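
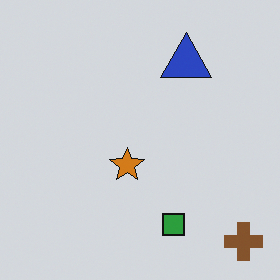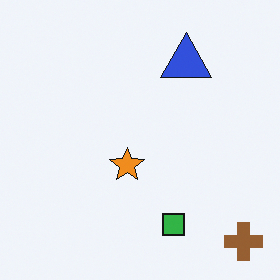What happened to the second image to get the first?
It was slightly darkened.

Every pixel — background and shapes alike — is uniformly darkened.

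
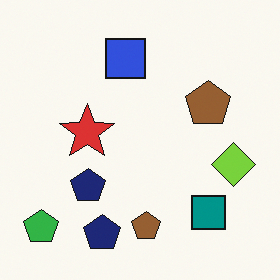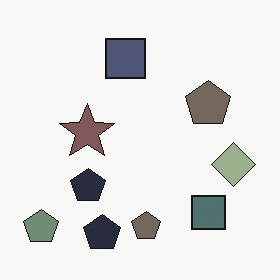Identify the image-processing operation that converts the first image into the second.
The transformation is: made much more muted (saturation change).

All colors are more muted and greyish — a global saturation change.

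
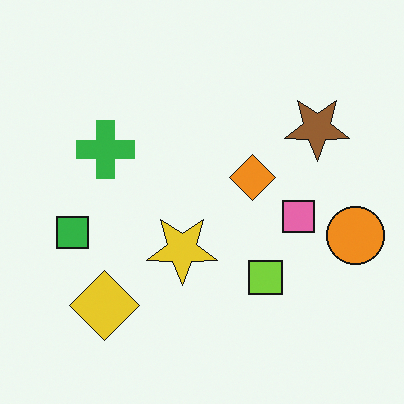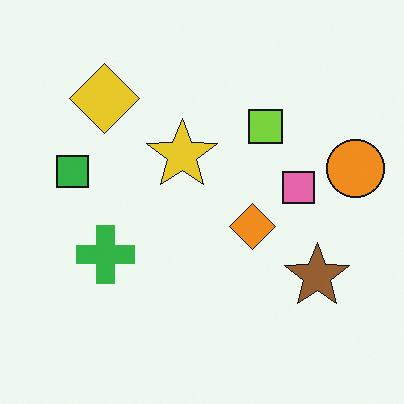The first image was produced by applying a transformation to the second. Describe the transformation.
The image was flipped vertically (top ↔ bottom).

The yellow diamond is in the top-left of the second image and the bottom-left of the first — shapes on opposite sides of the horizontal midline have swapped in a mirror flip.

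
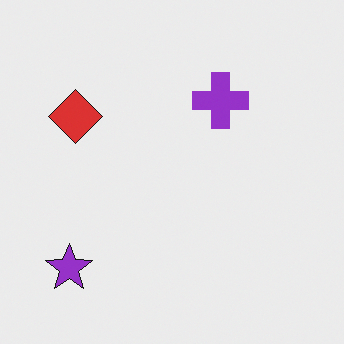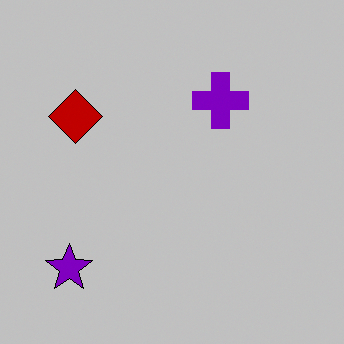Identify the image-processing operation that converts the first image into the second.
The transformation is: heavily posterized to just a handful of flat colors.

Each flat color has snapped to a coarser quantized level — most visibly, the near-white background has dropped to a flat grey.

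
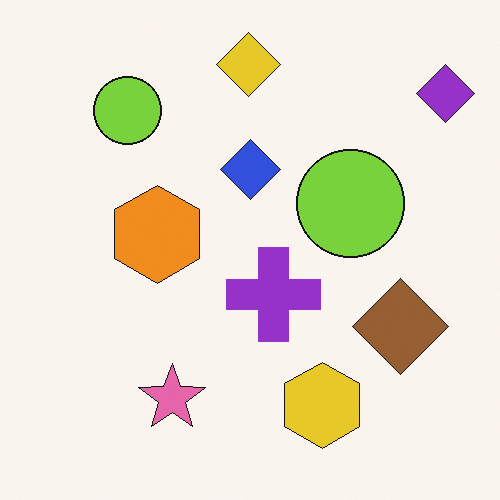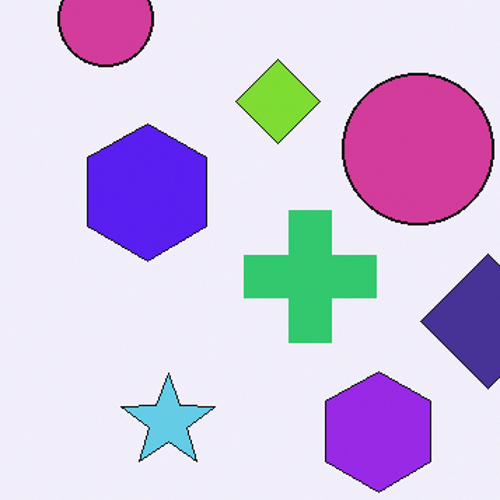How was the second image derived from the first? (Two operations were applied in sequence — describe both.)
This is the original image hue-shifted by a large amount, then cropped to a modestly smaller region and rescaled.

Every shape's color has rotated by the same amount around the hue wheel — a uniform hue shift. The visible shapes are larger and the field of view is narrower; shapes near the original edges may be partly or wholly outside the frame — a crop-and-rescale.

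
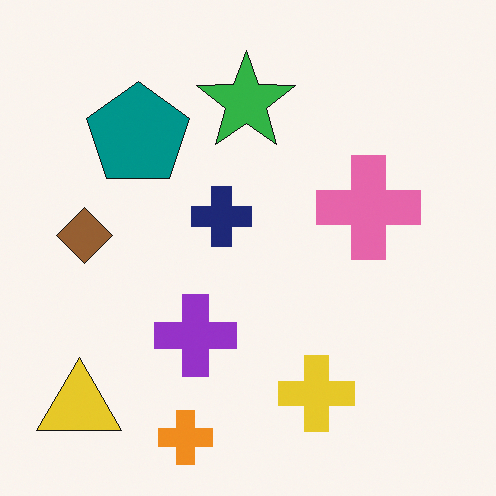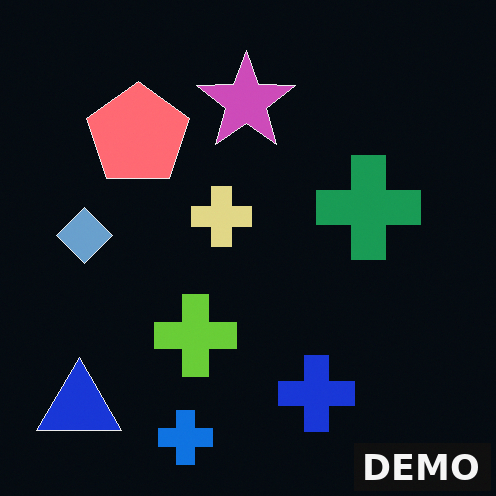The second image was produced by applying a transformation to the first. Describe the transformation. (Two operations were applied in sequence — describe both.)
This is the original image color-inverted (negative), then watermarked with the text "DEMO" in the lower-right corner.

The light background has become dark and every shape's color is its complement — a photographic negative. A dark label reading "DEMO" appears in the lower-right corner.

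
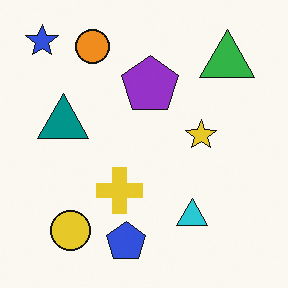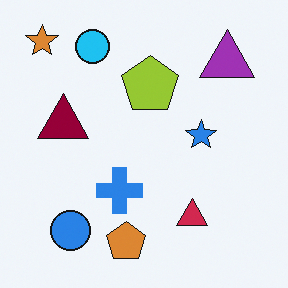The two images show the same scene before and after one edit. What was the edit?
This is the original image hue-shifted by a large amount.

Every shape's color has rotated by the same amount around the hue wheel — a uniform hue shift.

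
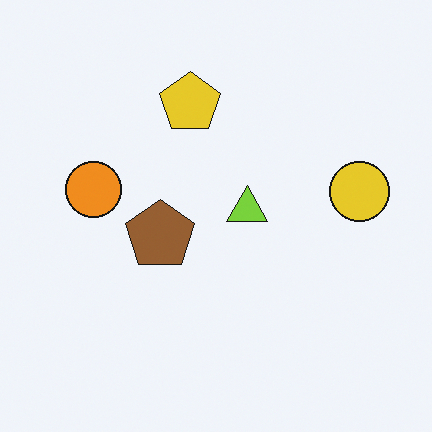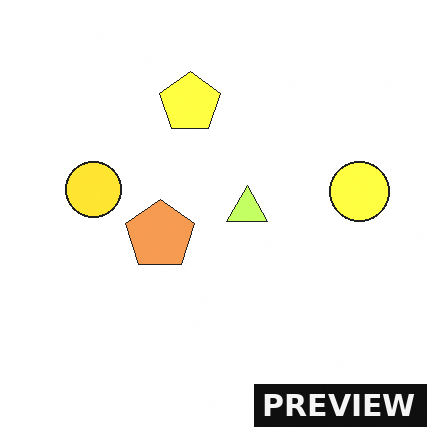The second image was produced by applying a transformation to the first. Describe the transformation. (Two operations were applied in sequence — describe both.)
Brightened a lot, then watermarked with the text "PREVIEW" in the lower-right corner.

Every pixel — background and shapes alike — is uniformly brightened. A dark label reading "PREVIEW" appears in the lower-right corner.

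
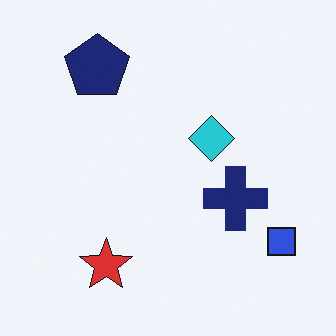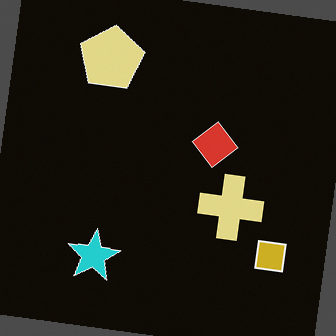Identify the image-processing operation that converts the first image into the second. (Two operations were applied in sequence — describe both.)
The image was rotated clockwise by a small amount, then color-inverted (negative).

Every shape is tilted by the same angle and the image corners show triangular fill wedges — a whole-image rotation by a non-right angle. The light background has become dark and every shape's color is its complement — a photographic negative.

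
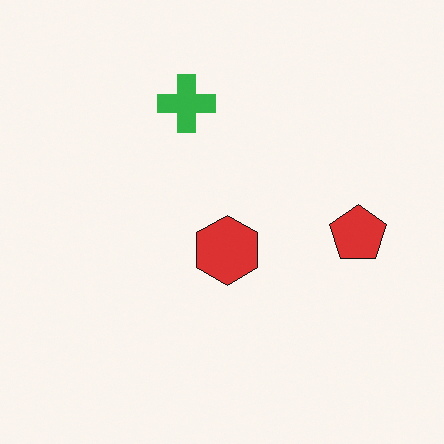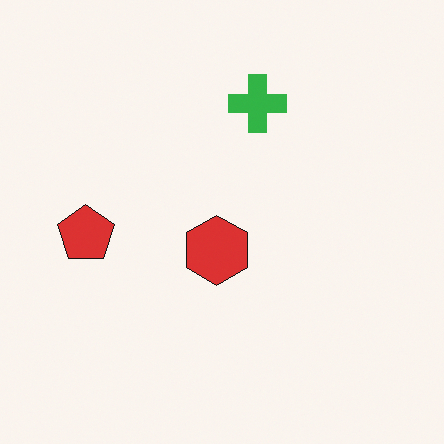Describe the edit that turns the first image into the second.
The second image is the first flipped horizontally (left ↔ right).

The red pentagon is in the right of the first image and the left of the second — shapes on opposite sides of the vertical midline have swapped in a mirror flip.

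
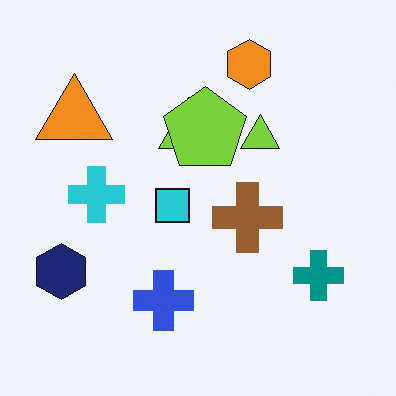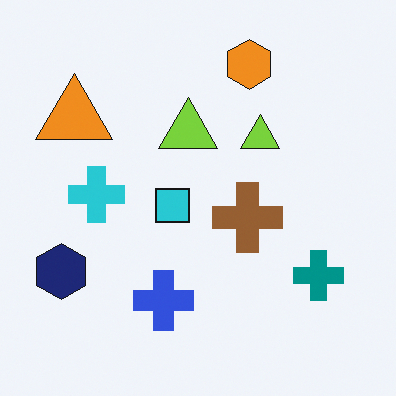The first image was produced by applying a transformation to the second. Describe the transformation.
This is the original image overlaid with an additional lime pentagon.

A lime pentagon appears in the first image that is absent from the second.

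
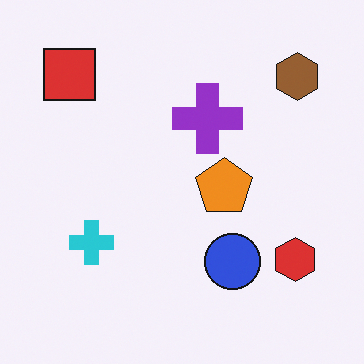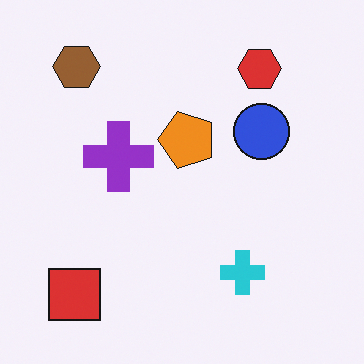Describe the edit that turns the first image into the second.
The image was rotated 90° counter-clockwise.

The brown hexagon sits in the top-right of the first image and the top-left of the second — consistent with a whole-image 90° counter-clockwise rotation.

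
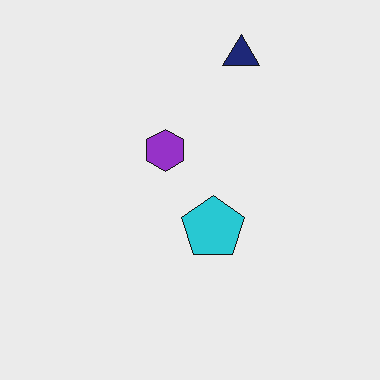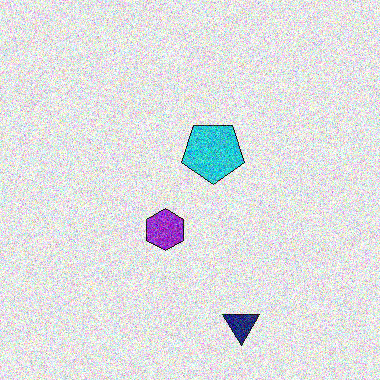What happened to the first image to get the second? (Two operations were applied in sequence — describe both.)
The transformation is: flipped vertically (top ↔ bottom), then degraded with strong gaussian noise.

The navy triangle is in the top of the first image and the bottom of the second — shapes on opposite sides of the horizontal midline have swapped in a mirror flip. Random speckle covers the whole image, including the flat background.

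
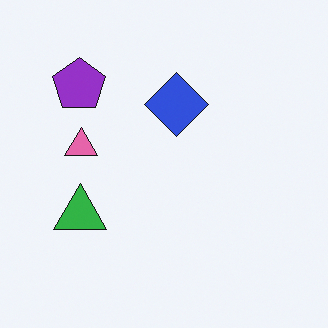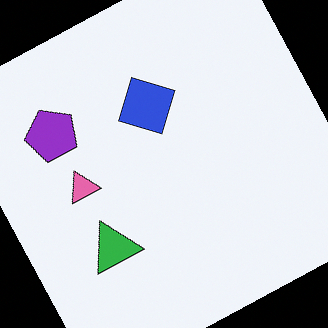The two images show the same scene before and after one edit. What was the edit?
This is the original image rotated counter-clockwise by a clearly visible amount.

Every shape is tilted by the same angle and the image corners show triangular fill wedges — a whole-image rotation by a non-right angle.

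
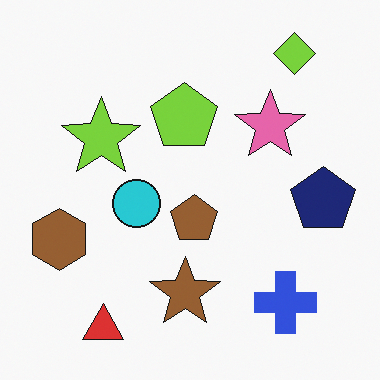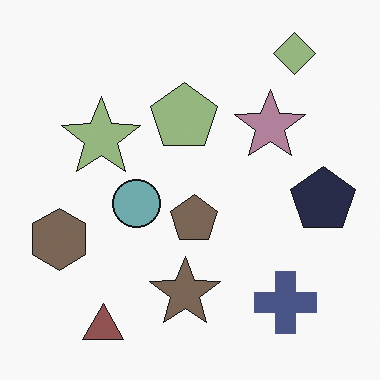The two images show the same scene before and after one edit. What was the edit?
Heavily desaturated.

All colors are more muted and greyish — a global saturation change.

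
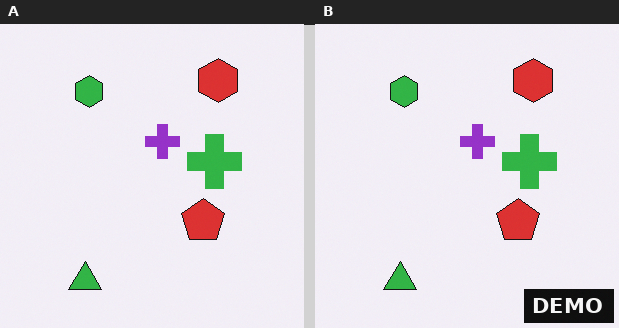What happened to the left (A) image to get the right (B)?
The transformation is: watermarked with the text "DEMO" in the lower-right corner.

A dark label reading "DEMO" appears in the lower-right corner.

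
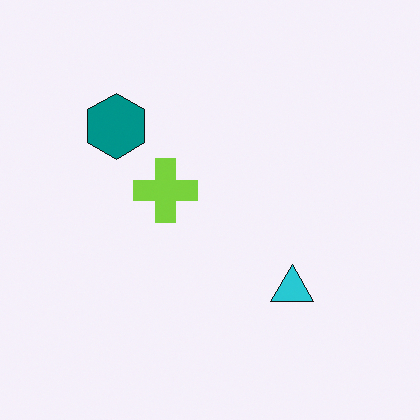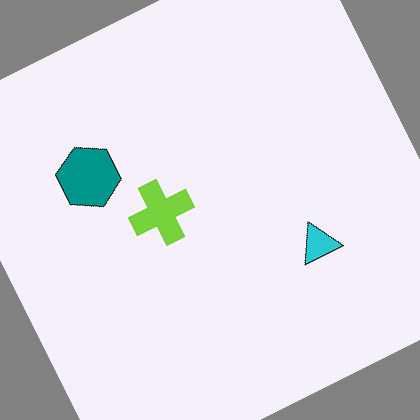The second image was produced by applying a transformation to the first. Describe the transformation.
It was rotated counter-clockwise by a clearly visible amount.

Every shape is tilted by the same angle and the image corners show triangular fill wedges — a whole-image rotation by a non-right angle.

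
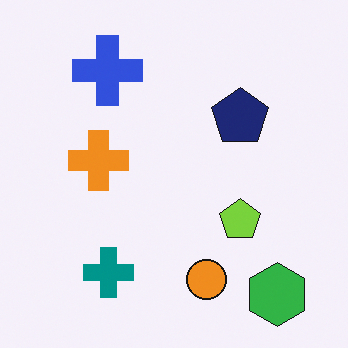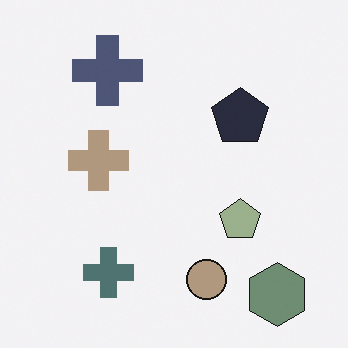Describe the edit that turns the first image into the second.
It was heavily desaturated.

All colors are more muted and greyish — a global saturation change.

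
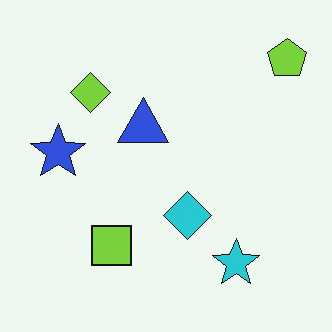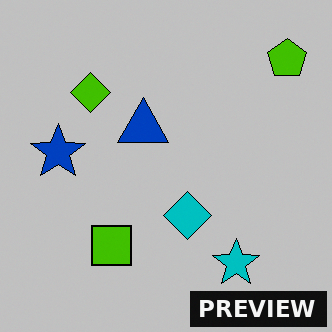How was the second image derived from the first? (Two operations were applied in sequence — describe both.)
The image was heavily posterized to just a handful of flat colors, then watermarked with the text "PREVIEW" in the lower-right corner.

Each flat color has snapped to a coarser quantized level — most visibly, the near-white background has dropped to a flat grey. A dark label reading "PREVIEW" appears in the lower-right corner.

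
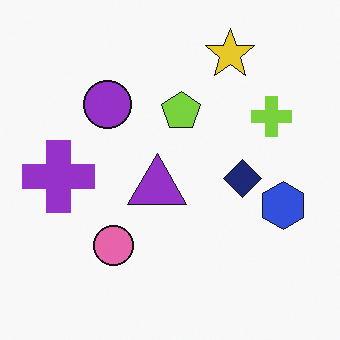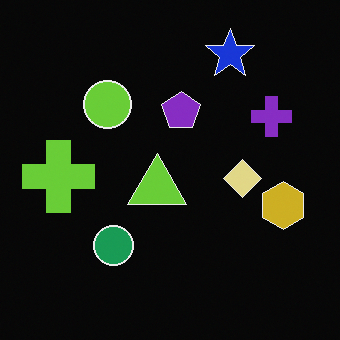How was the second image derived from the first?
The image was color-inverted (negative).

The light background has become dark and every shape's color is its complement — a photographic negative.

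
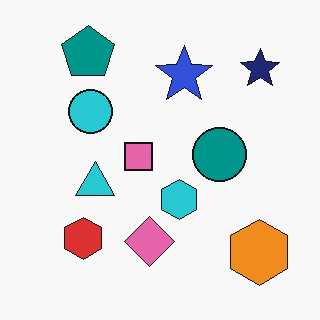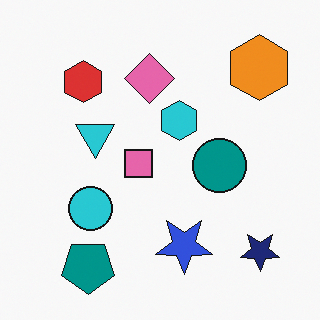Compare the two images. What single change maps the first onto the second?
The transformation is: flipped vertically (top ↔ bottom).

The teal pentagon is in the top-left of the first image and the bottom-left of the second — shapes on opposite sides of the horizontal midline have swapped in a mirror flip.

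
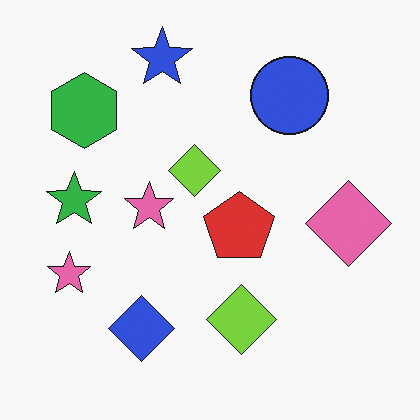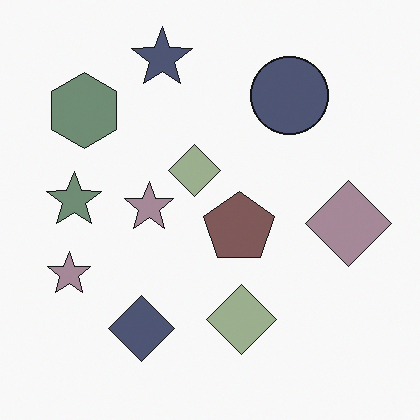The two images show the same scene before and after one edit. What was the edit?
The second image is the first made much more muted (saturation change).

All colors are more muted and greyish — a global saturation change.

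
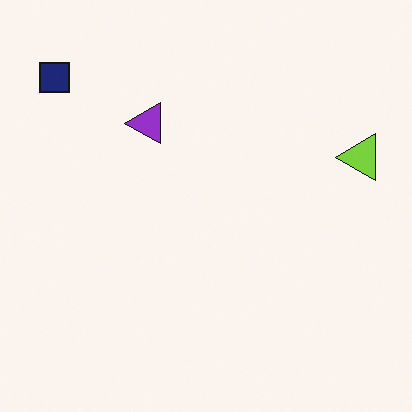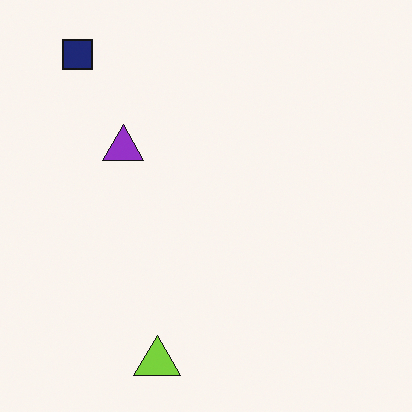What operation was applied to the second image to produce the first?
This is the original image transposed (reflected across the top-left ↔ bottom-right diagonal).

Shapes have swapped their row and column positions — what was in the top-right is now in the bottom-left — a diagonal reflection.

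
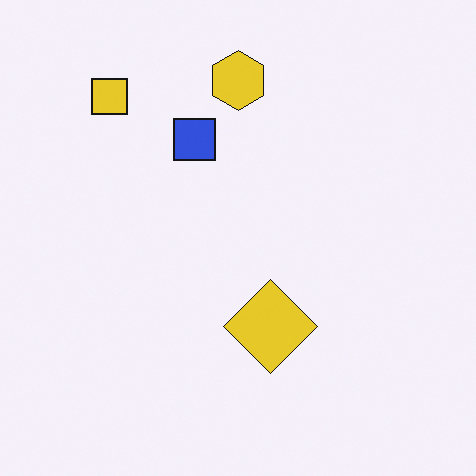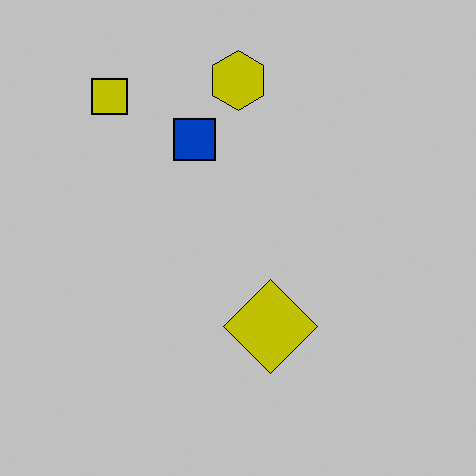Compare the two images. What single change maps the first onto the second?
The image was heavily posterized to just a handful of flat colors.

Each flat color has snapped to a coarser quantized level — most visibly, the near-white background has dropped to a flat grey.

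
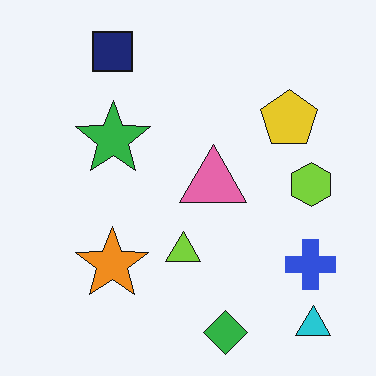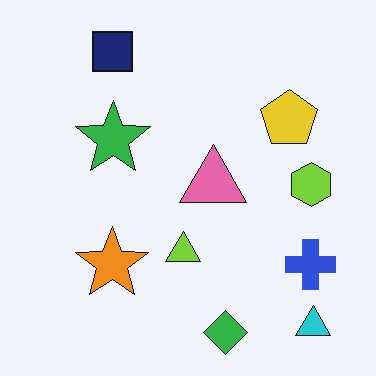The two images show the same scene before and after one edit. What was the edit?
JPEG-compressed with visible artifacts.

Blocky 8×8 compression artifacts appear around shape edges and the flat background shows ringing — characteristic JPEG degradation.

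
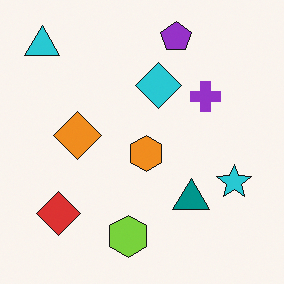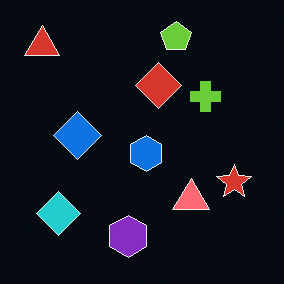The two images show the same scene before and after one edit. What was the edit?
It was color-inverted (negative).

The light background has become dark and every shape's color is its complement — a photographic negative.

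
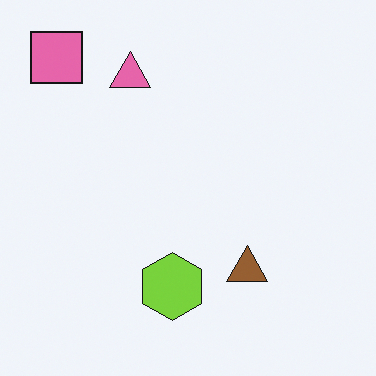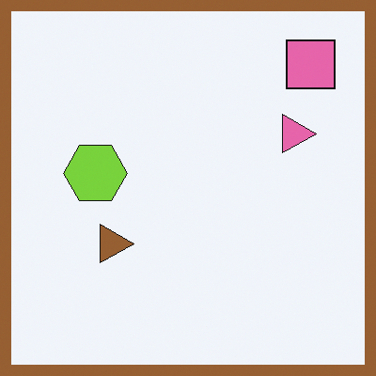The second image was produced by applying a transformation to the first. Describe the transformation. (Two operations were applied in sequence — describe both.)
The second image is the first rotated 90° clockwise, then framed with a brown border.

The pink square sits in the top-left of the first image and the top-right of the second — consistent with a whole-image 90° clockwise rotation. A solid brown frame runs around the edge of the second image, with the content slightly shrunk inside it.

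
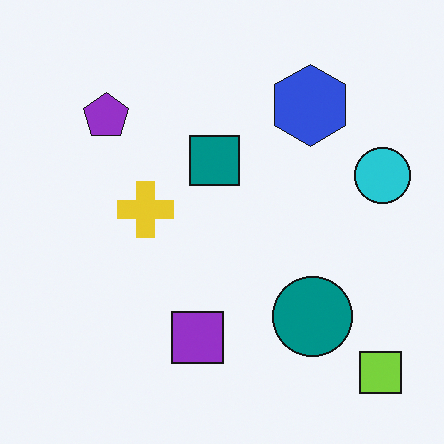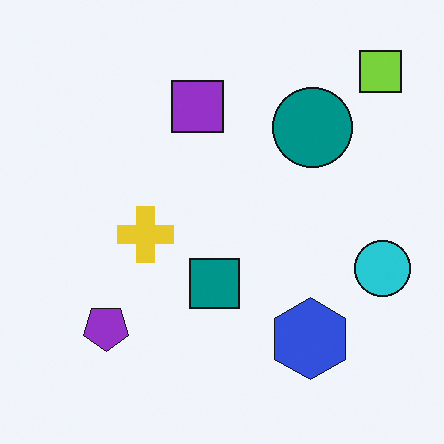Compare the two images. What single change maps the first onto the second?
The transformation is: flipped vertically (top ↔ bottom).

The lime square is in the bottom-right of the first image and the top-right of the second — shapes on opposite sides of the horizontal midline have swapped in a mirror flip.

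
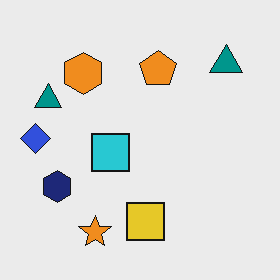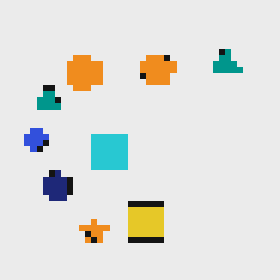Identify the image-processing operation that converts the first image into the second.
The second image is the first moderately pixelated.

Shapes are reduced to large square blocks; fine edges and outlines are lost — a downscale-then-upscale (mosaic) effect.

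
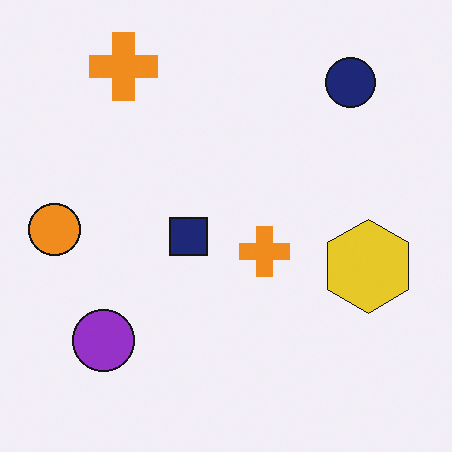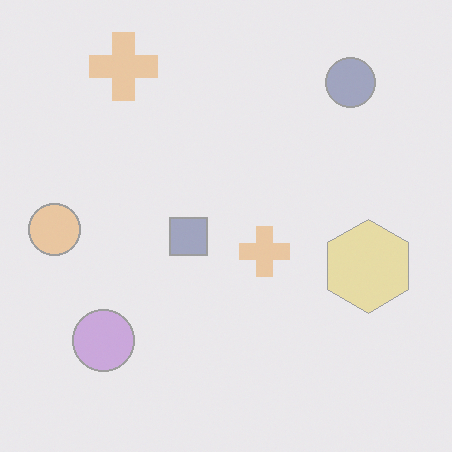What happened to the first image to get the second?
The second image is the first washed out (contrast reduced).

Tones are pushed toward mid-grey across the whole image — a global contrast change.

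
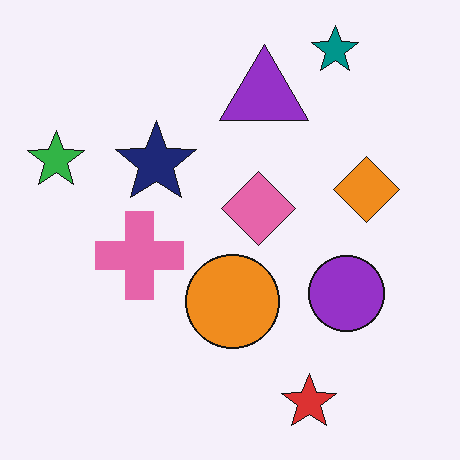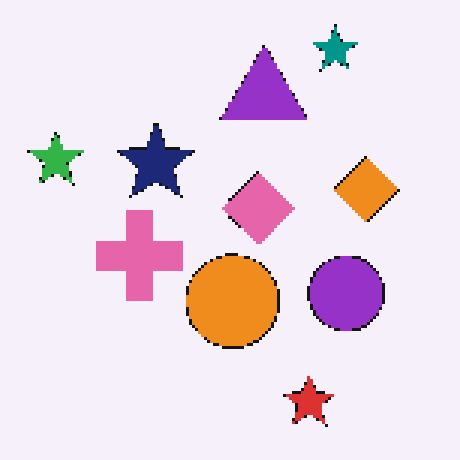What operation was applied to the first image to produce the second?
Lightly pixelated (a mild mosaic effect).

Shapes are reduced to large square blocks; fine edges and outlines are lost — a downscale-then-upscale (mosaic) effect.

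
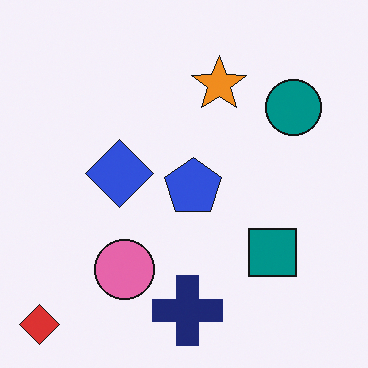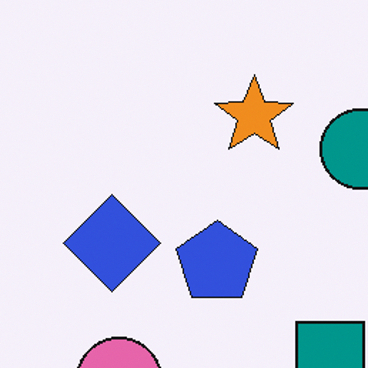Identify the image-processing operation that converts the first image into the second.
It was cropped to a modestly smaller region and rescaled.

The visible shapes are larger and the field of view is narrower; shapes near the original edges may be partly or wholly outside the frame — a crop-and-rescale.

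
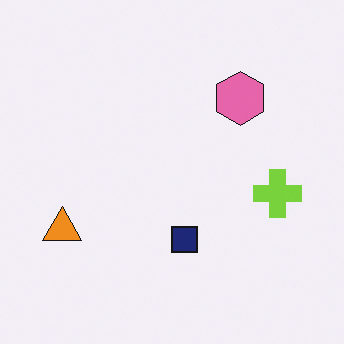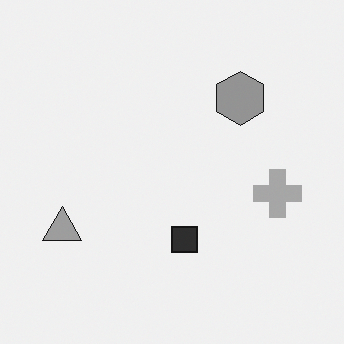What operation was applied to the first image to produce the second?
The image was converted to grayscale.

All color is removed — every shape is now a shade of grey.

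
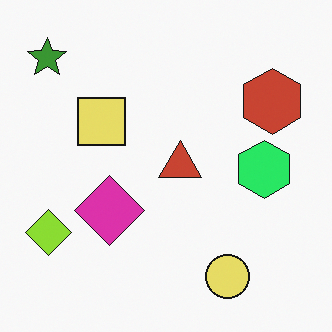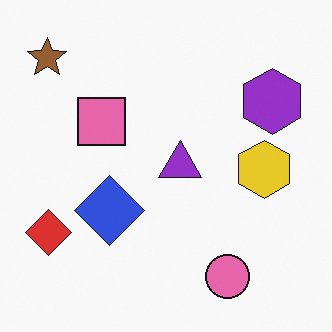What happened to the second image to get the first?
The first image is the second hue-shifted through roughly a third of the color wheel.

Every shape's color has rotated by the same amount around the hue wheel — a uniform hue shift.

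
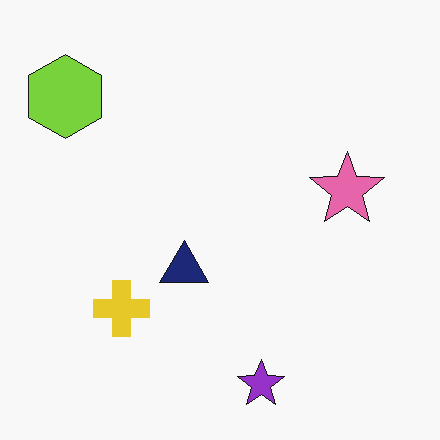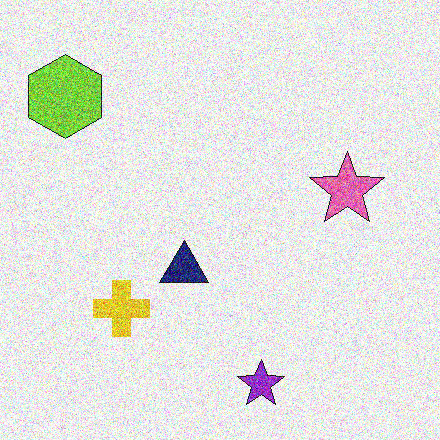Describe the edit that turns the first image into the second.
The transformation is: degraded with a thick layer of grain.

Random speckle covers the whole image, including the flat background.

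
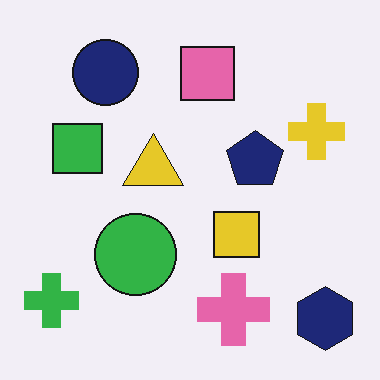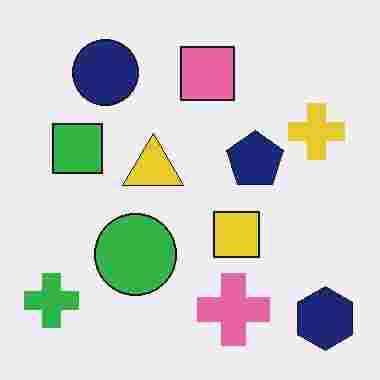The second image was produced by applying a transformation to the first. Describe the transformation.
The image was heavily JPEG-compressed with obvious blocking artifacts.

Blocky 8×8 compression artifacts appear around shape edges and the flat background shows ringing — characteristic JPEG degradation.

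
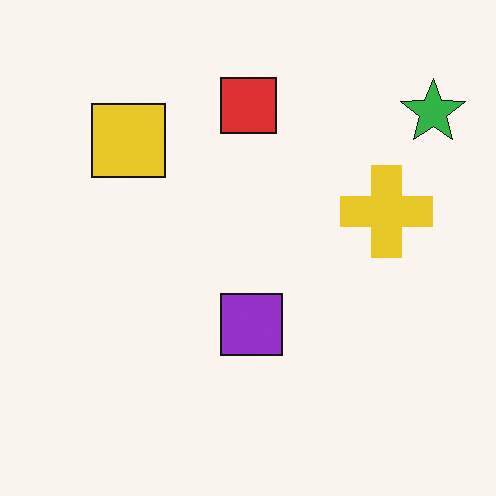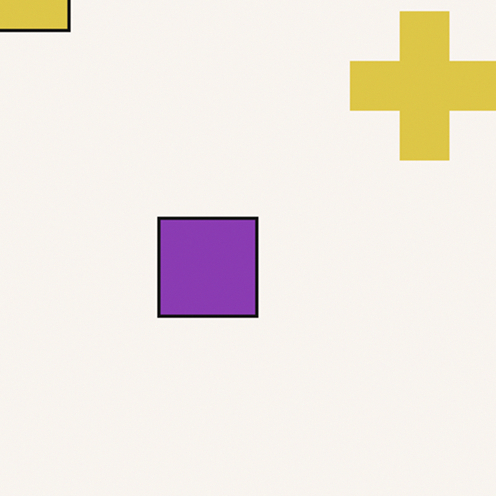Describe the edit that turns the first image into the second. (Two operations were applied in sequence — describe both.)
This is the original image cropped slightly and scaled back up, then slightly desaturated.

The visible shapes are larger and the field of view is narrower; shapes near the original edges may be partly or wholly outside the frame — a crop-and-rescale. All colors are more muted and greyish — a global saturation change.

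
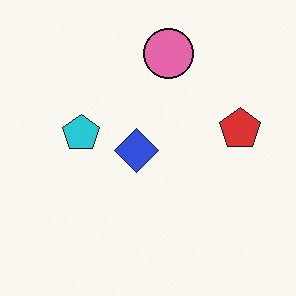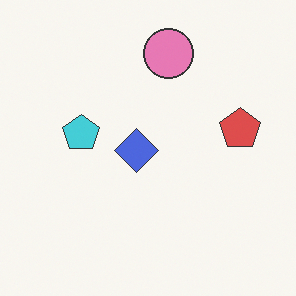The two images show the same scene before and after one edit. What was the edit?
Given slightly reduced contrast.

Tones are pushed toward mid-grey across the whole image — a global contrast change.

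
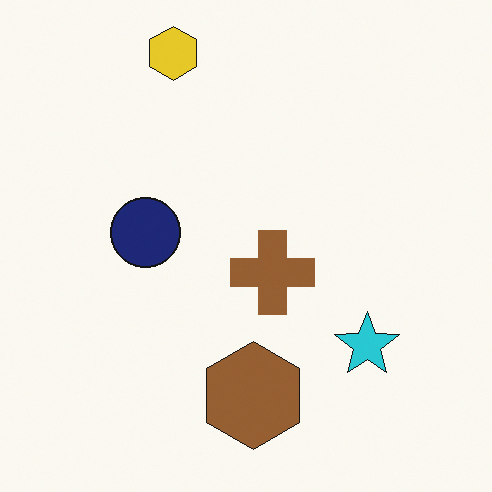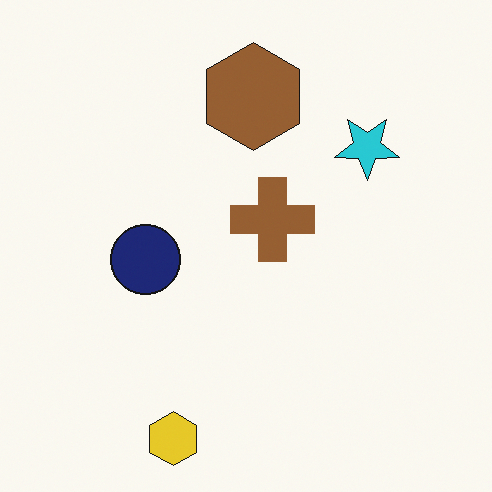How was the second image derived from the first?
This is the original image flipped vertically (top ↔ bottom).

The yellow hexagon is in the top of the first image and the bottom of the second — shapes on opposite sides of the horizontal midline have swapped in a mirror flip.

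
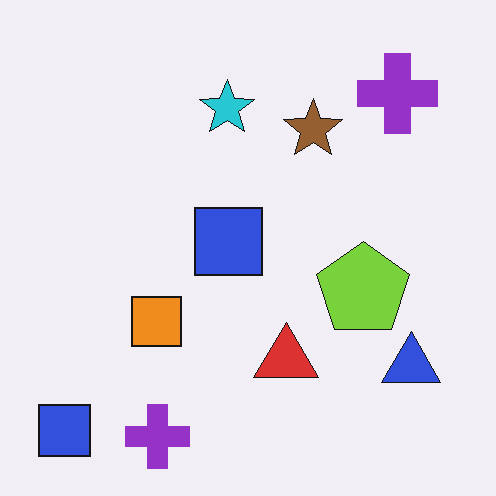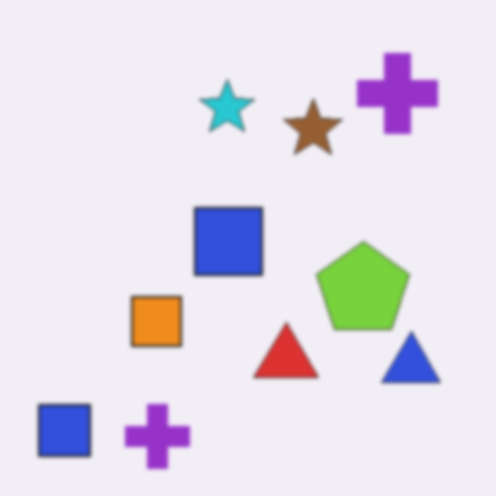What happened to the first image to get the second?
The second image is the first lightly blurred.

Shape edges and outlines are uniformly softened across the whole image.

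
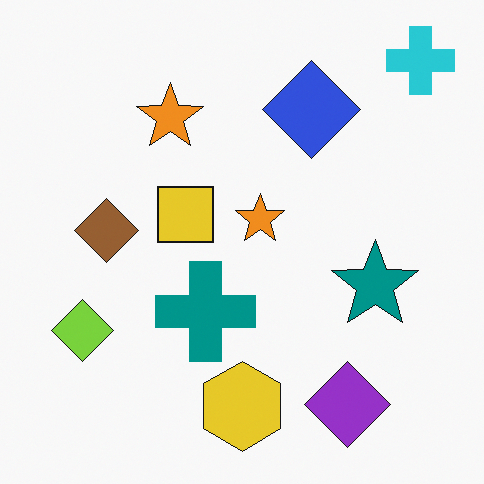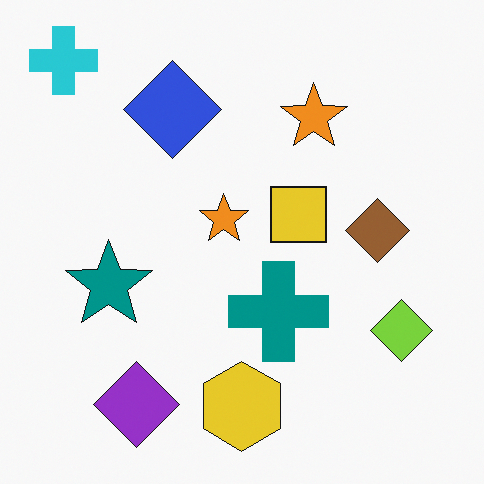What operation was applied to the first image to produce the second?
This is the original image flipped horizontally (left ↔ right).

The cyan cross is in the top-right of the first image and the top-left of the second — shapes on opposite sides of the vertical midline have swapped in a mirror flip.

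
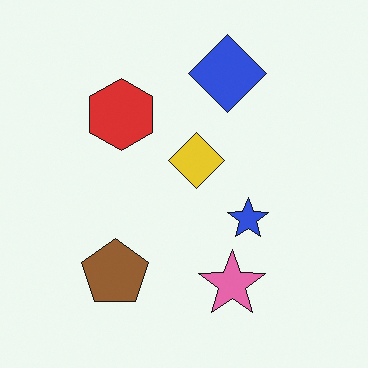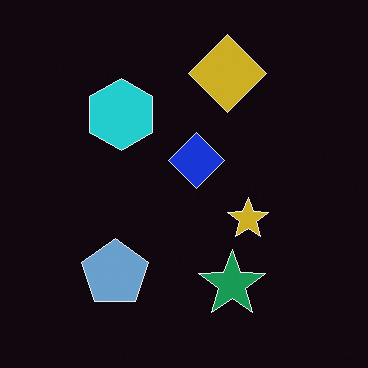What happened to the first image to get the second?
The image was color-inverted (negative).

The light background has become dark and every shape's color is its complement — a photographic negative.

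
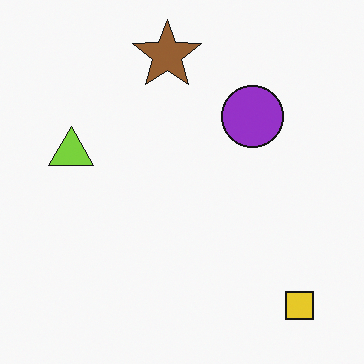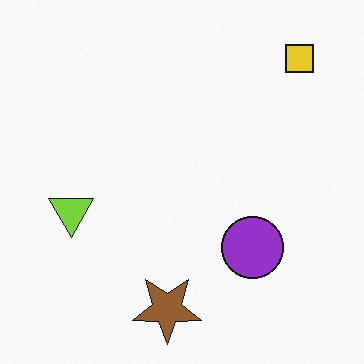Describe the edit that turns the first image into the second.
The second image is the first flipped vertically (top ↔ bottom).

The brown star is in the top of the first image and the bottom of the second — shapes on opposite sides of the horizontal midline have swapped in a mirror flip.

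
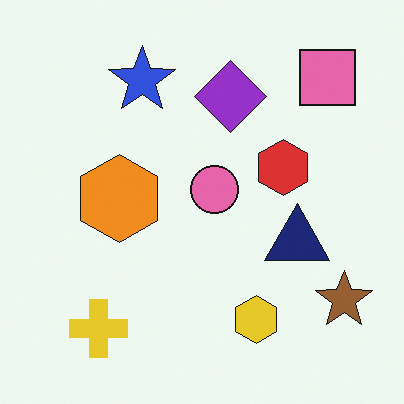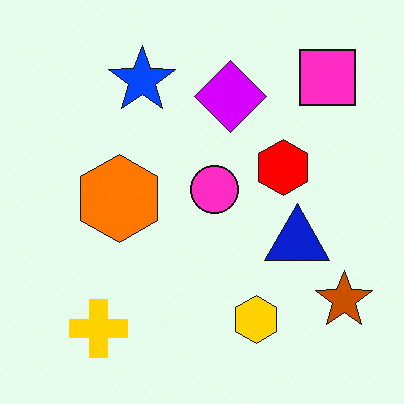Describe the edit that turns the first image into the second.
The image was heavily oversaturated.

All colors are more vivid — a global saturation change.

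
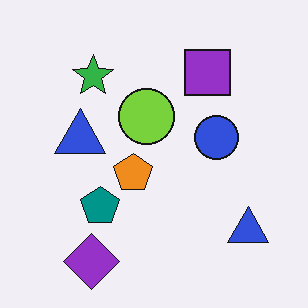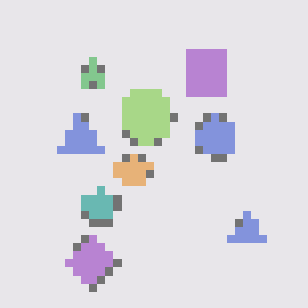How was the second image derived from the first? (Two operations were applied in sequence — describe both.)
The image was washed out (contrast reduced), then moderately pixelated.

Tones are pushed toward mid-grey across the whole image — a global contrast change. Shapes are reduced to large square blocks; fine edges and outlines are lost — a downscale-then-upscale (mosaic) effect.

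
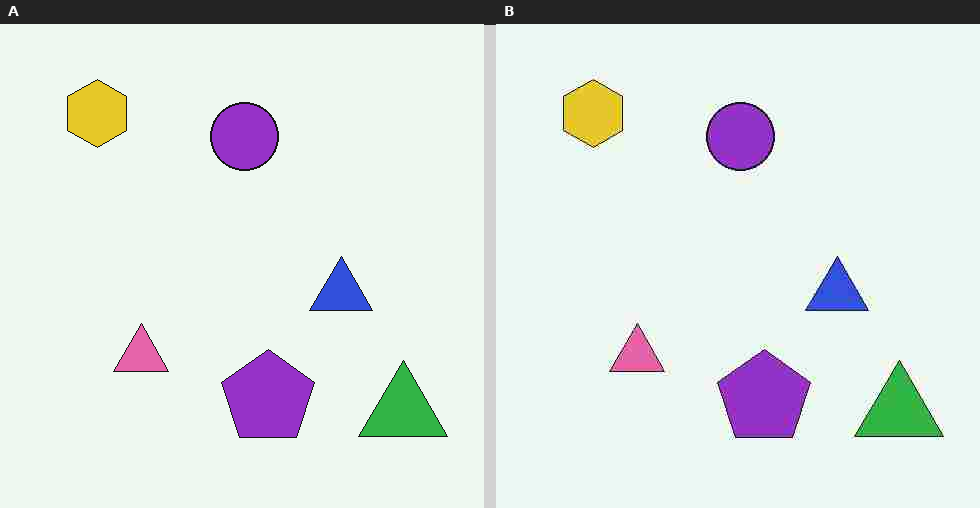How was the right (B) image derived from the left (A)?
Heavily JPEG-compressed with obvious blocking artifacts.

Blocky 8×8 compression artifacts appear around shape edges and the flat background shows ringing — characteristic JPEG degradation.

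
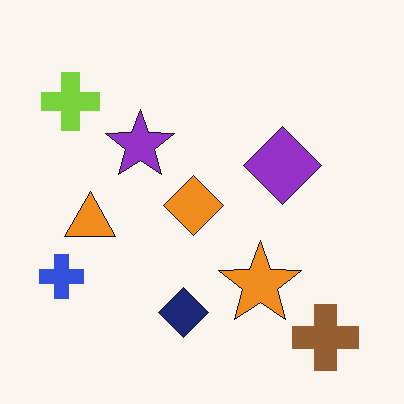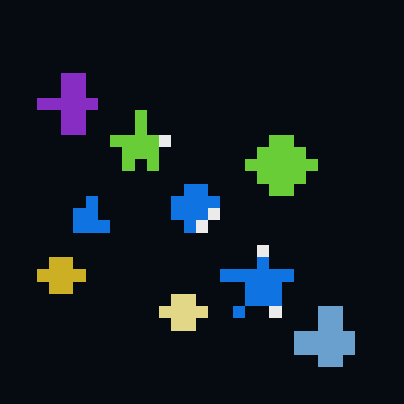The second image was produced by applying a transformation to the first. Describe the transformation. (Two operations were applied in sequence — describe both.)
The second image is the first coarsely pixelated, then color-inverted (negative).

Shapes are reduced to large square blocks; fine edges and outlines are lost — a downscale-then-upscale (mosaic) effect. The light background has become dark and every shape's color is its complement — a photographic negative.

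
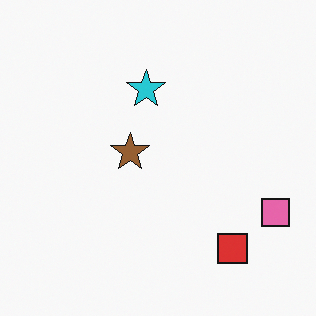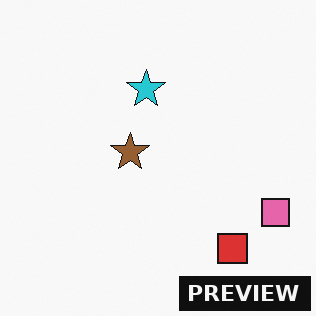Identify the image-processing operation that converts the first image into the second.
The transformation is: watermarked with the text "PREVIEW" in the lower-right corner.

A dark label reading "PREVIEW" appears in the lower-right corner.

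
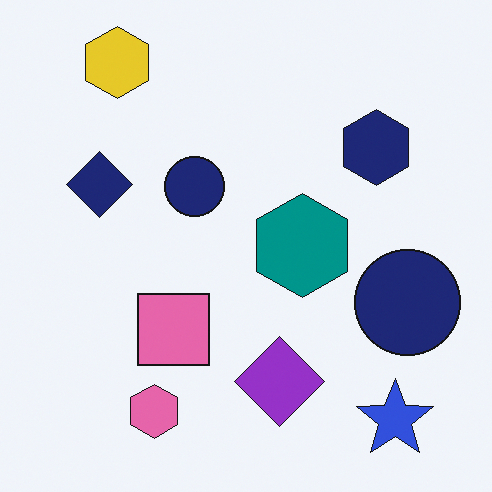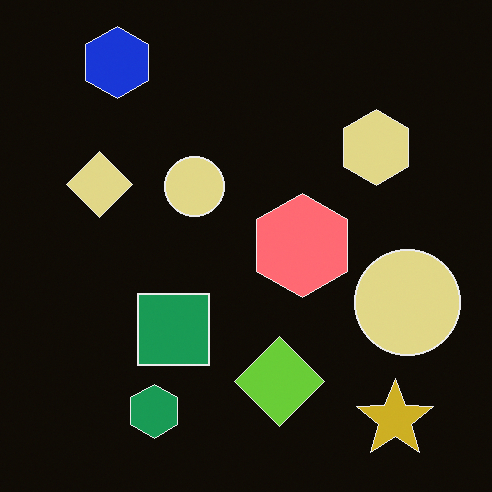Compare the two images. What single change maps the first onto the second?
The second image is the first color-inverted (negative).

The light background has become dark and every shape's color is its complement — a photographic negative.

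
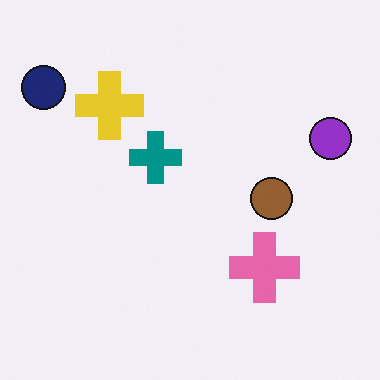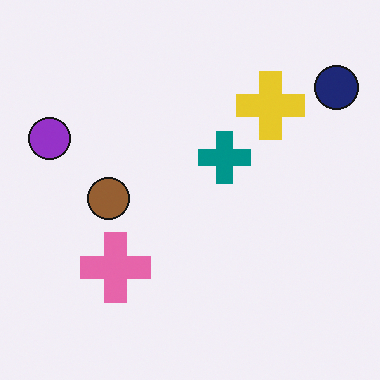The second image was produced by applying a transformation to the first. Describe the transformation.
Flipped horizontally (left ↔ right).

The navy circle is in the top-left of the first image and the top-right of the second — shapes on opposite sides of the vertical midline have swapped in a mirror flip.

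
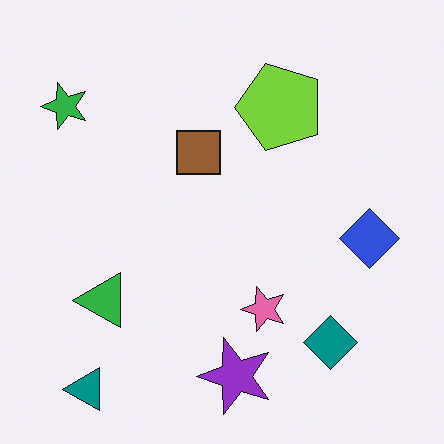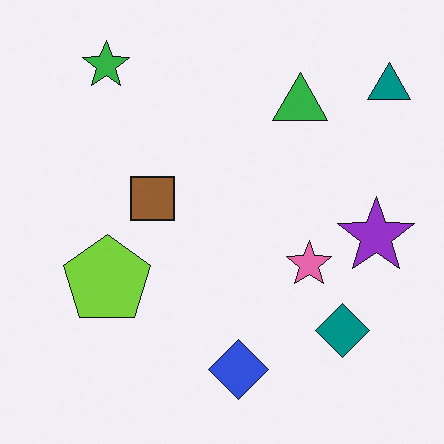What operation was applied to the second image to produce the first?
It was transposed (reflected across the top-left ↔ bottom-right diagonal).

Shapes have swapped their row and column positions — what was in the top-right is now in the bottom-left — a diagonal reflection.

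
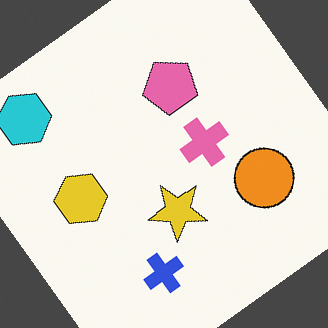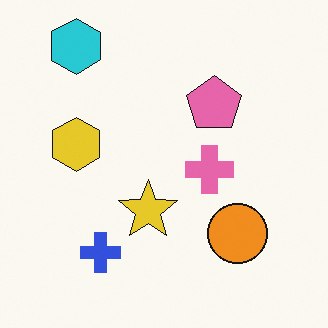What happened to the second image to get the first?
Rotated counter-clockwise by a large amount — several tens of degrees.

Every shape is tilted by the same angle and the image corners show triangular fill wedges — a whole-image rotation by a non-right angle.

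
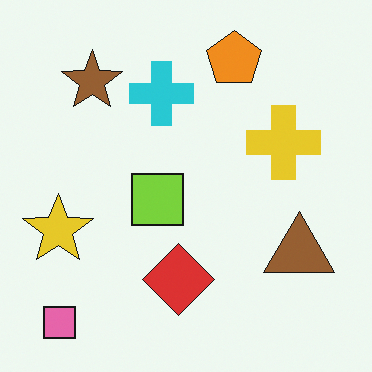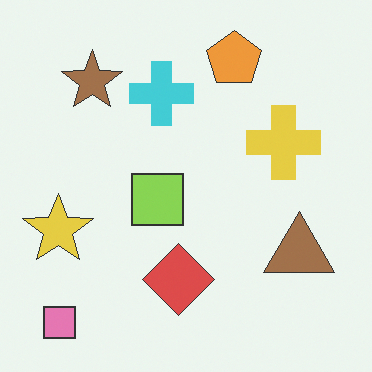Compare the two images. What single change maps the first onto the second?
The image was given slightly reduced contrast.

Tones are pushed toward mid-grey across the whole image — a global contrast change.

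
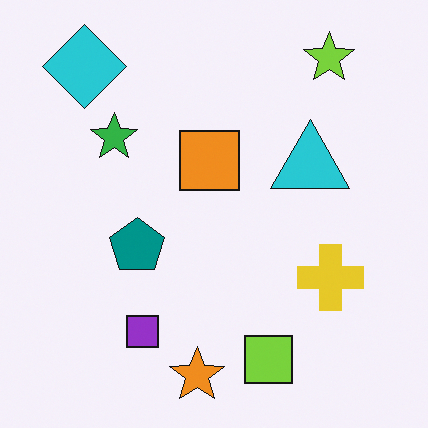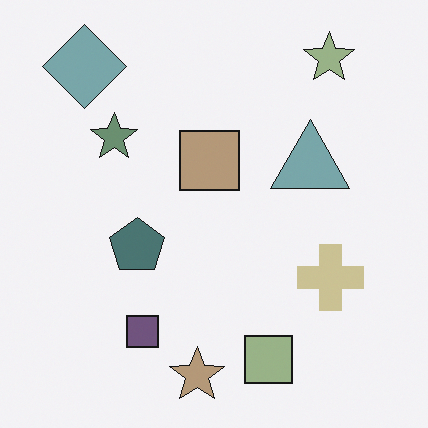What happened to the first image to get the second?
This is the original image heavily desaturated.

All colors are more muted and greyish — a global saturation change.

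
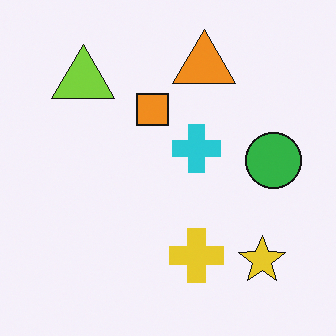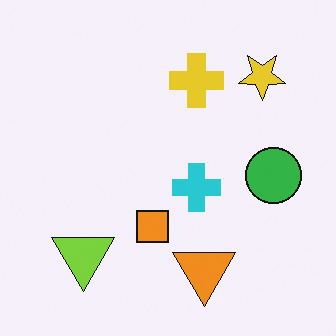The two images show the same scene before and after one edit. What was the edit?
Flipped vertically (top ↔ bottom).

The orange triangle is in the top of the first image and the bottom of the second — shapes on opposite sides of the horizontal midline have swapped in a mirror flip.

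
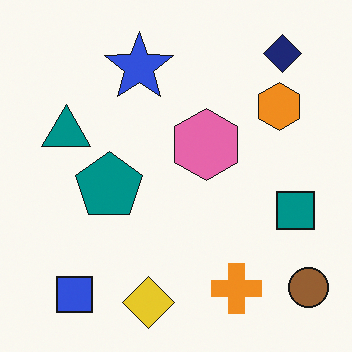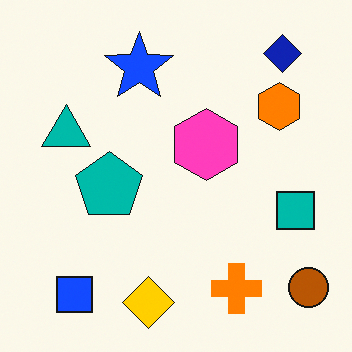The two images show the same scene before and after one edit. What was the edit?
The second image is the first made much more vivid (saturation change).

All colors are more vivid — a global saturation change.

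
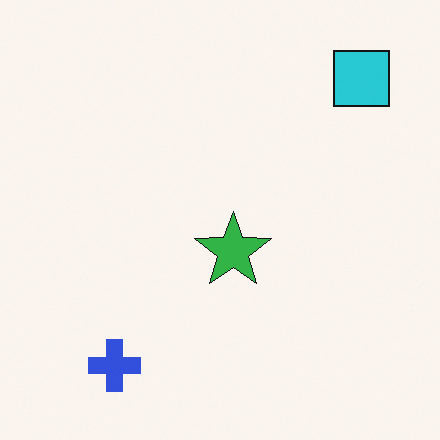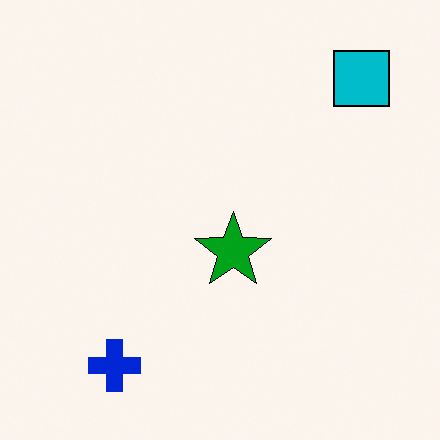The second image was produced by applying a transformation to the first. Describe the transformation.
This is the original image given slightly increased contrast.

Tones are pushed away from mid-grey across the whole image — a global contrast change.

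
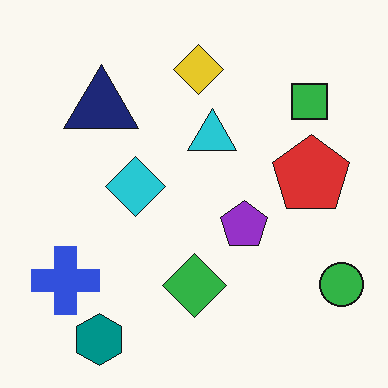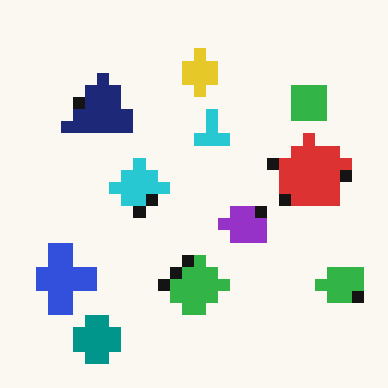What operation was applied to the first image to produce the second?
The transformation is: coarsely pixelated.

Shapes are reduced to large square blocks; fine edges and outlines are lost — a downscale-then-upscale (mosaic) effect.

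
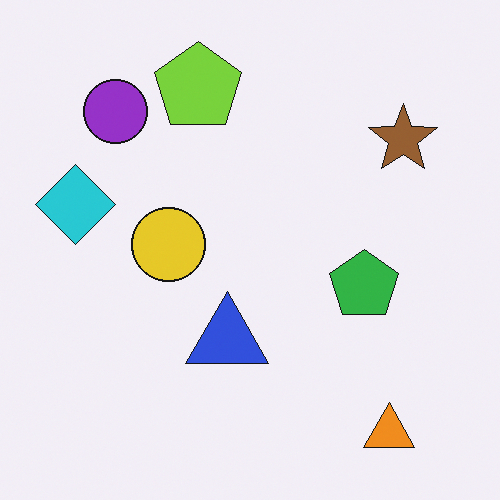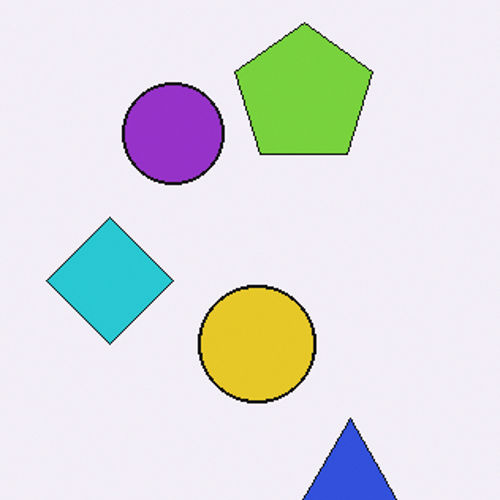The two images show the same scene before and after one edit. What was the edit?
This is the original image cropped to a modestly smaller region and rescaled.

The visible shapes are larger and the field of view is narrower; shapes near the original edges may be partly or wholly outside the frame — a crop-and-rescale.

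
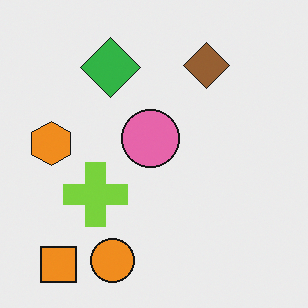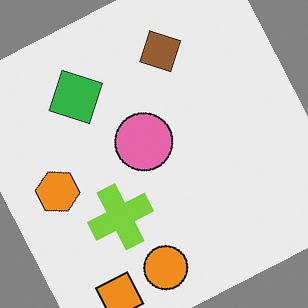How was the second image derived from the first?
Rotated counter-clockwise by a clearly visible amount.

Every shape is tilted by the same angle and the image corners show triangular fill wedges — a whole-image rotation by a non-right angle.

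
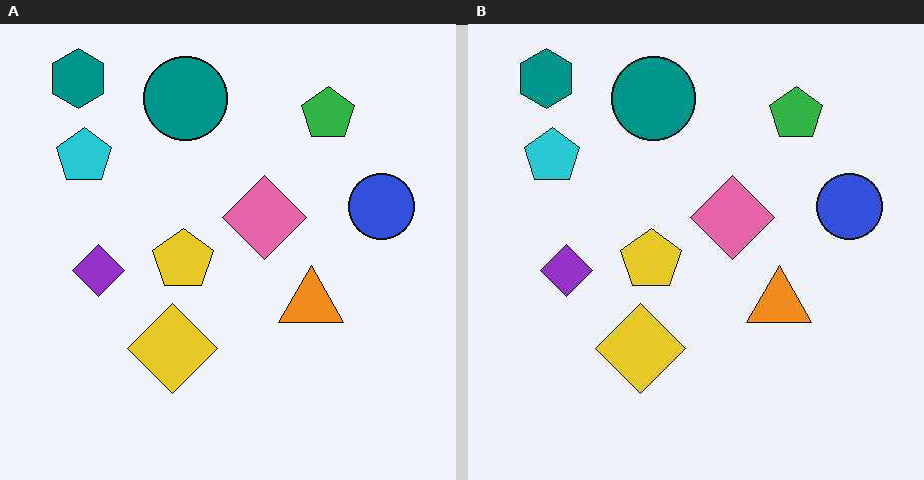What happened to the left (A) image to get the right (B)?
This is the original image given moderate JPEG compression.

Blocky 8×8 compression artifacts appear around shape edges and the flat background shows ringing — characteristic JPEG degradation.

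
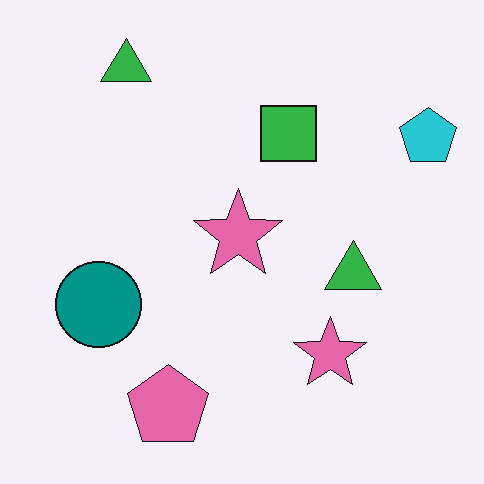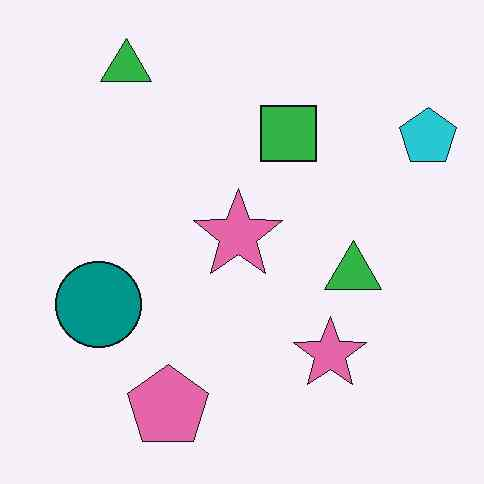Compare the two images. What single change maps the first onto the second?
This is the original image given moderate JPEG compression.

Blocky 8×8 compression artifacts appear around shape edges and the flat background shows ringing — characteristic JPEG degradation.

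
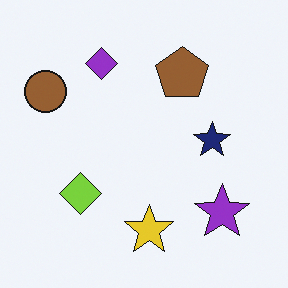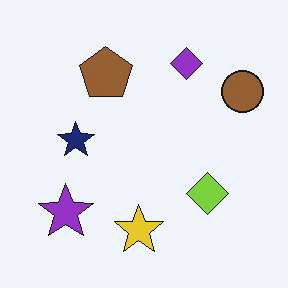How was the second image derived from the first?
This is the original image flipped horizontally (left ↔ right).

The brown circle is in the top-left of the first image and the top-right of the second — shapes on opposite sides of the vertical midline have swapped in a mirror flip.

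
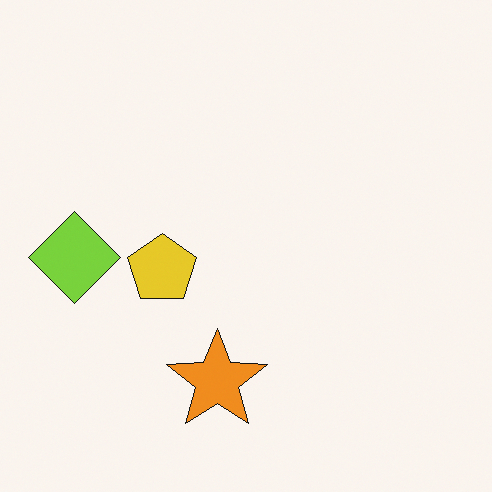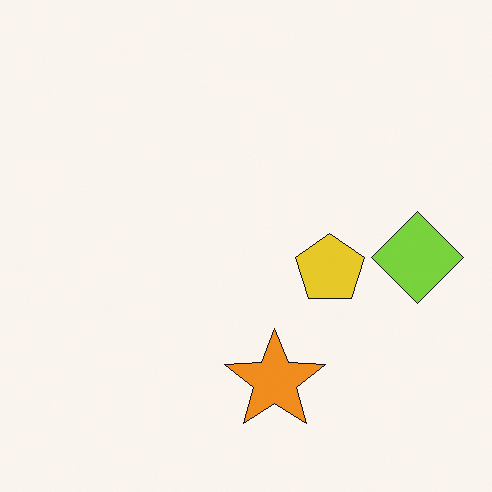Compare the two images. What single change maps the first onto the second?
It was flipped horizontally (left ↔ right).

The lime diamond is in the left of the first image and the right of the second — shapes on opposite sides of the vertical midline have swapped in a mirror flip.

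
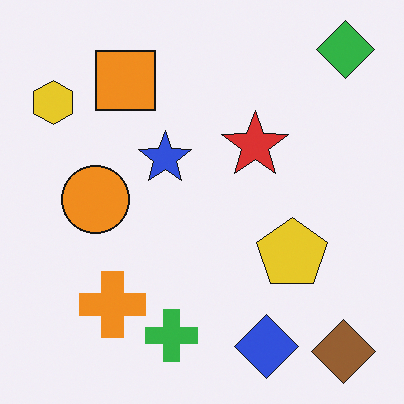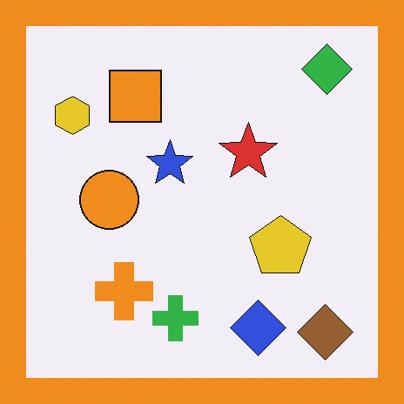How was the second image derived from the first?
The second image is the first framed with a orange border.

A solid orange frame runs around the edge of the second image, with the content slightly shrunk inside it.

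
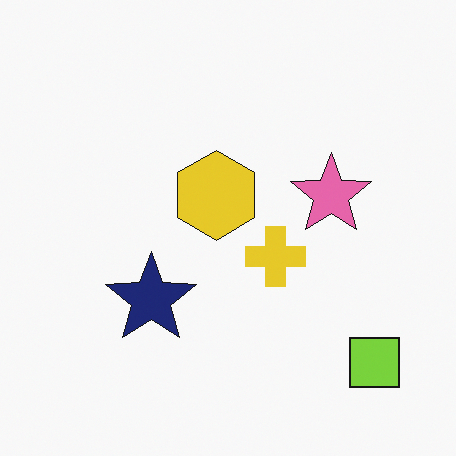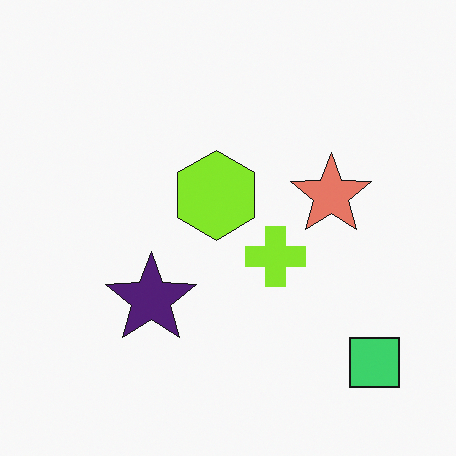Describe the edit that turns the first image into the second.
This is the original image hue-shifted slightly.

Every shape's color has rotated by the same amount around the hue wheel — a uniform hue shift.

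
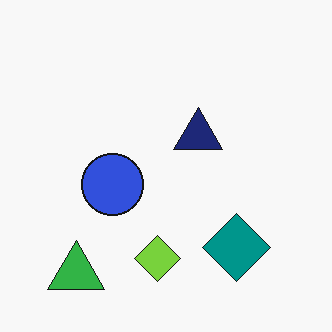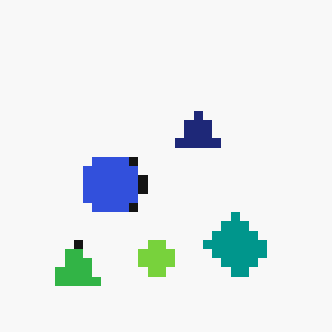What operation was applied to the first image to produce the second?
It was heavily pixelated into large blocks.

Shapes are reduced to large square blocks; fine edges and outlines are lost — a downscale-then-upscale (mosaic) effect.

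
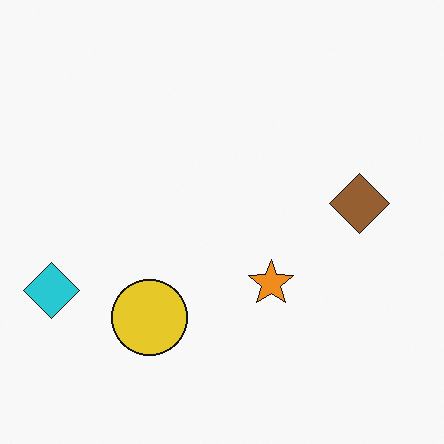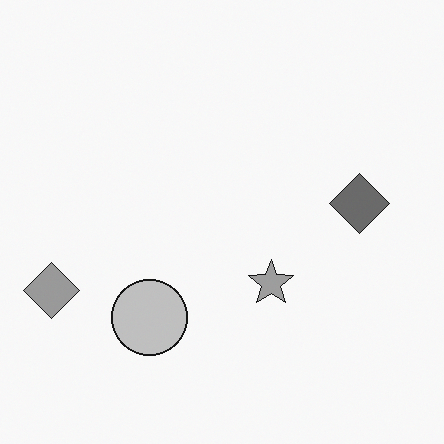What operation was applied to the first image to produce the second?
The second image is the first converted to grayscale.

All color is removed — every shape is now a shade of grey.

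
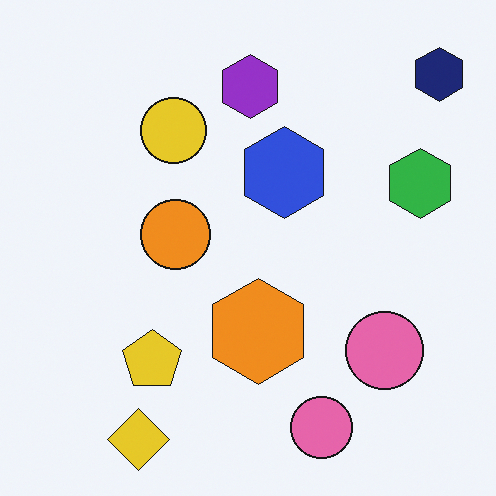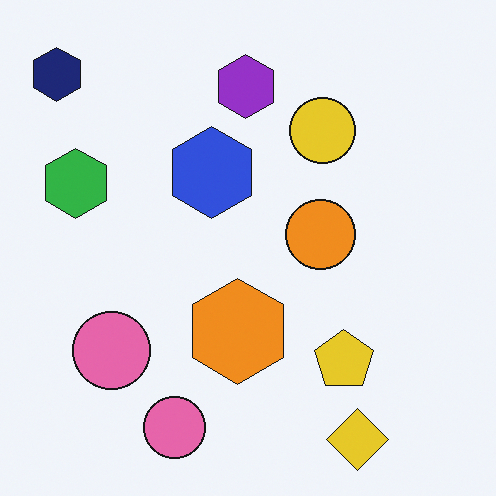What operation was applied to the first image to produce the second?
The image was flipped horizontally (left ↔ right).

The navy hexagon is in the top-right of the first image and the top-left of the second — shapes on opposite sides of the vertical midline have swapped in a mirror flip.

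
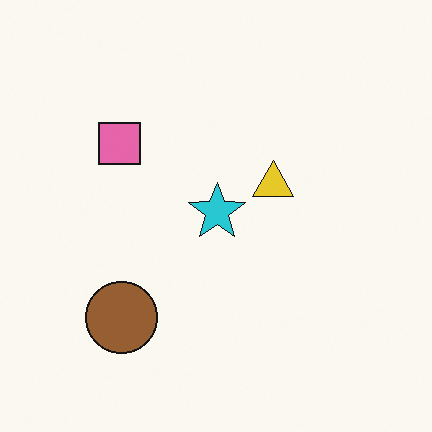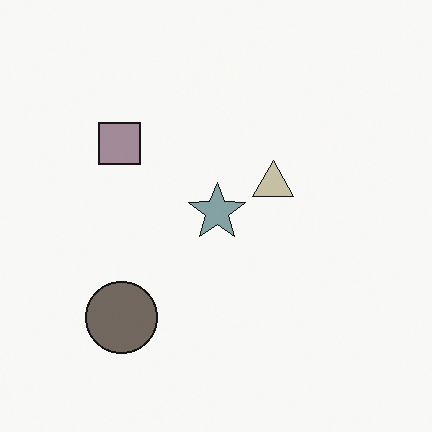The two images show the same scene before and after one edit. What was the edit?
It was heavily desaturated.

All colors are more muted and greyish — a global saturation change.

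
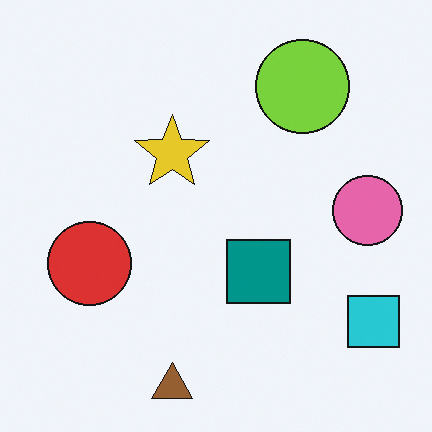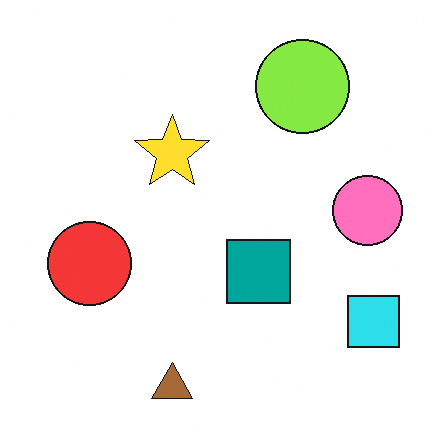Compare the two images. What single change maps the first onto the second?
The transformation is: slightly brightened.

Every pixel — background and shapes alike — is uniformly brightened.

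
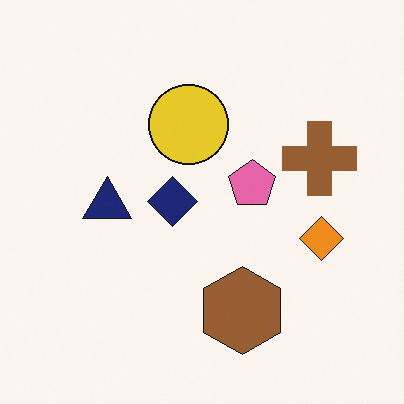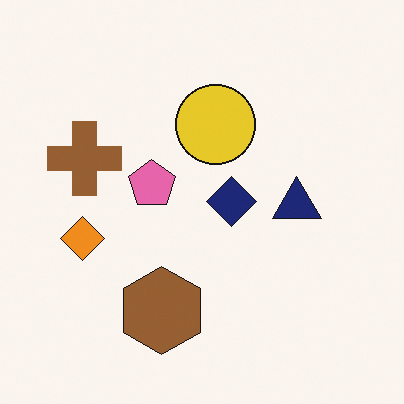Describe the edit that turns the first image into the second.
Flipped horizontally (left ↔ right).

The orange diamond is in the right of the first image and the left of the second — shapes on opposite sides of the vertical midline have swapped in a mirror flip.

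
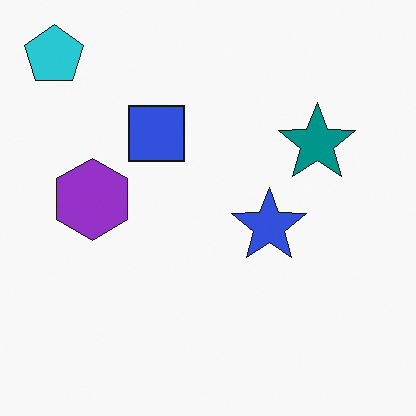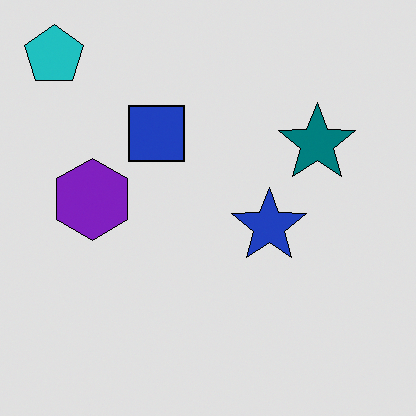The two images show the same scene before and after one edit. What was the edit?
It was moderately posterized.

Each flat color has snapped to a coarser quantized level — most visibly, the near-white background has dropped to a flat grey.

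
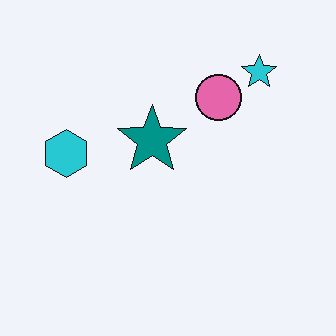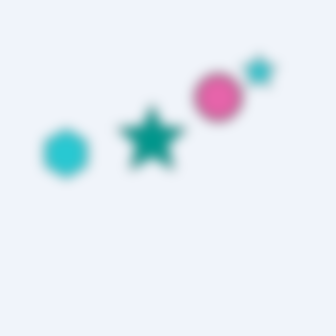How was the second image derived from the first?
The image was heavily blurred.

Shape edges and outlines are uniformly softened across the whole image.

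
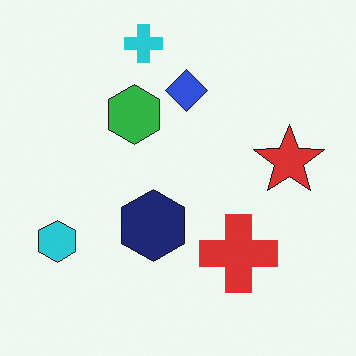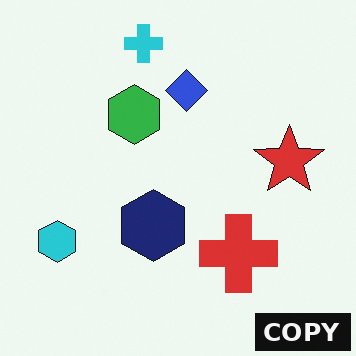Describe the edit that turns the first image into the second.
The second image is the first watermarked with the text "COPY" in the lower-right corner.

A dark label reading "COPY" appears in the lower-right corner.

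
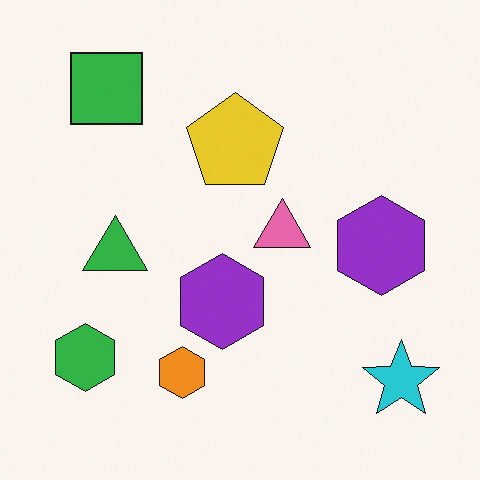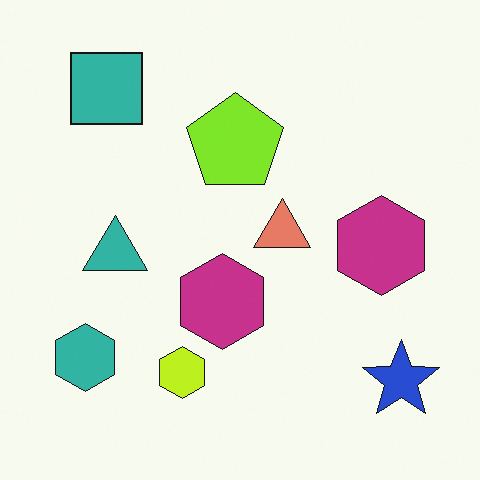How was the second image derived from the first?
The image was hue-shifted slightly.

Every shape's color has rotated by the same amount around the hue wheel — a uniform hue shift.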